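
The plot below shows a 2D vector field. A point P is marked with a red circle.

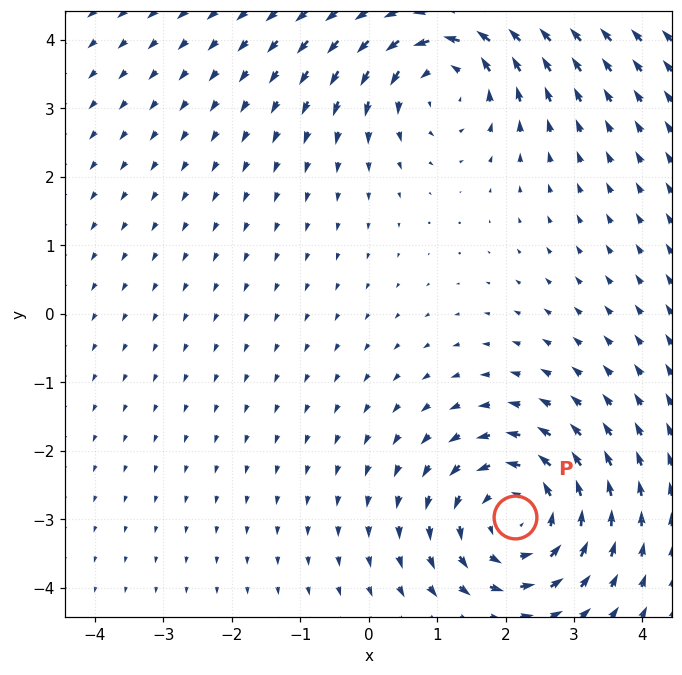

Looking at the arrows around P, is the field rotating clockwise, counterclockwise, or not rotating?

counterclockwise

Near P at (2.1, -3.0) the arrows circulate counterclockwise. The curl (z-component) there is about +4; positive curl means counterclockwise rotation.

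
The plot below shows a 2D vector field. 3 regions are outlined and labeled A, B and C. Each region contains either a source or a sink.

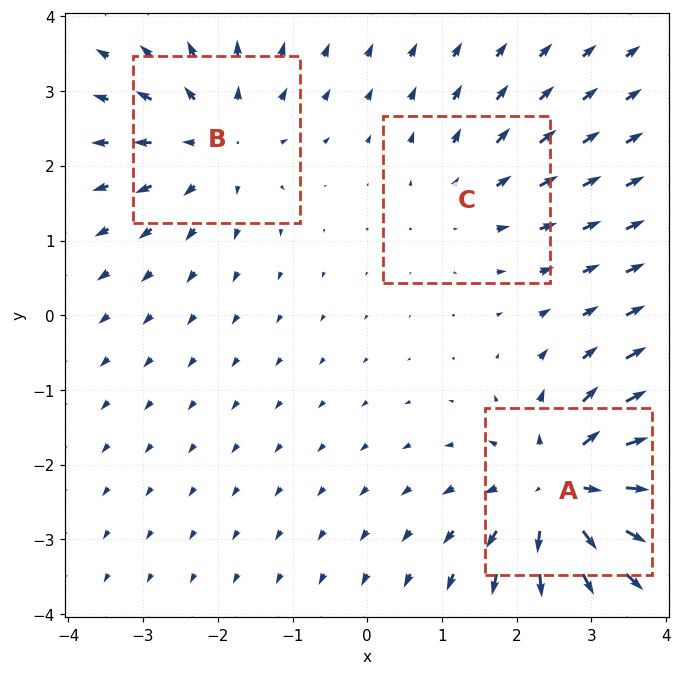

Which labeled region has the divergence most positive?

A

Divergence at each region's feature centre — A: about +5, B: about +3, C: about +2. Region A is most positive.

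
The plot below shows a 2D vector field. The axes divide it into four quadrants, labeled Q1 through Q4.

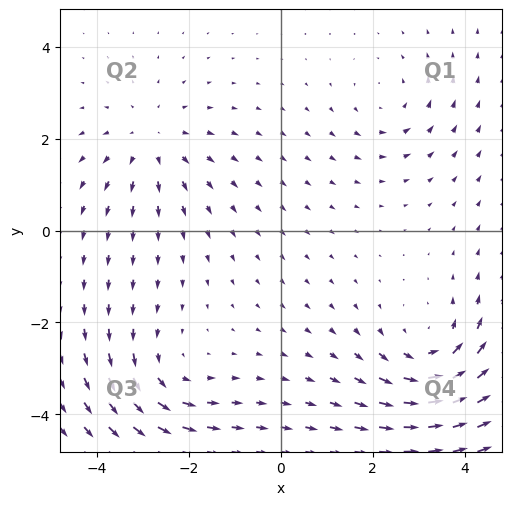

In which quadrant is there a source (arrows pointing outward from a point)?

The source sits at approximately (-2.8, 1.9), which lies in quadrant Q2. The divergence there is about +3, positive as expected for a source.

Q2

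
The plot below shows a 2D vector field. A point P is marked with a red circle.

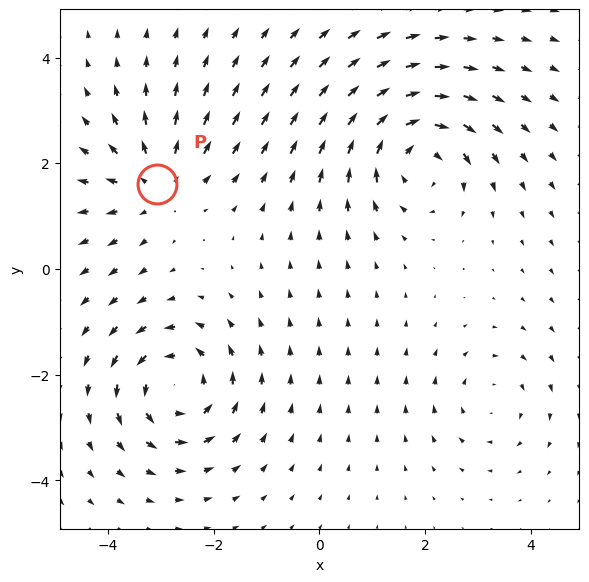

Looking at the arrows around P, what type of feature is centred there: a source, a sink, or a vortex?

source

At P (-3.1, 1.6) the arrows spread outward. Divergence about +4, curl ≈0 — positive divergence with near-zero curl is a source.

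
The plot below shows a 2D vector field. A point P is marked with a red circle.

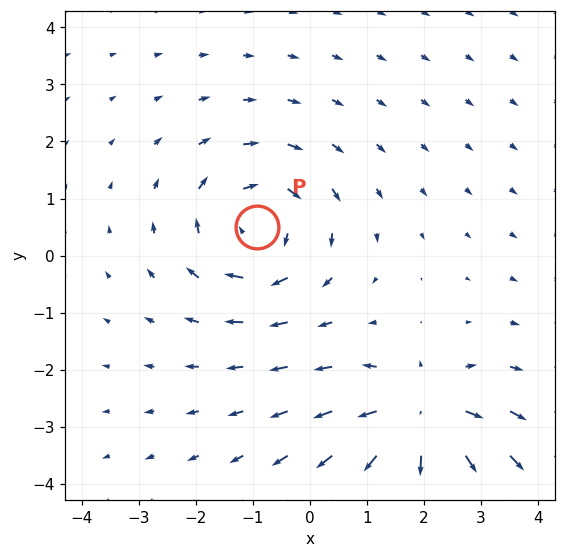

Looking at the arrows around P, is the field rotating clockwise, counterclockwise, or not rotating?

Near P at (-0.9, 0.5) the arrows circulate clockwise. The curl (z-component) there is about -4; negative curl means clockwise rotation.

clockwise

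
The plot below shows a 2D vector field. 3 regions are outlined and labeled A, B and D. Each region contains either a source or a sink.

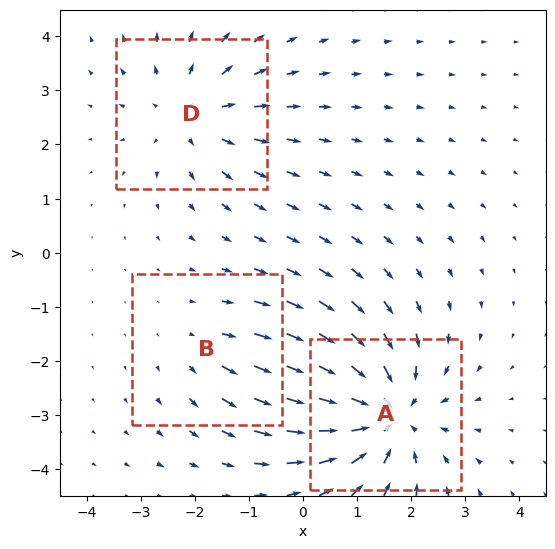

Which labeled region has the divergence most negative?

A

Divergence at each region's feature centre — A: about -4, B: about +2, D: about +3. Region A is most negative.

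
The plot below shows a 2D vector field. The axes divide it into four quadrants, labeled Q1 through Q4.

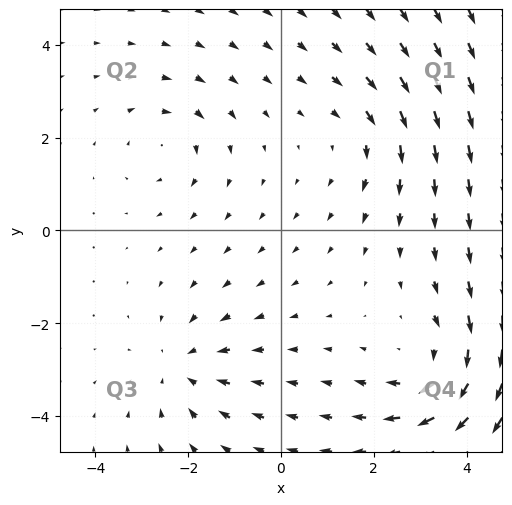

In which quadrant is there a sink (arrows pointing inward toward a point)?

Q3

The sink sits at approximately (-2.1, -3.0), which lies in quadrant Q3. The divergence there is about -3, negative as expected for a sink.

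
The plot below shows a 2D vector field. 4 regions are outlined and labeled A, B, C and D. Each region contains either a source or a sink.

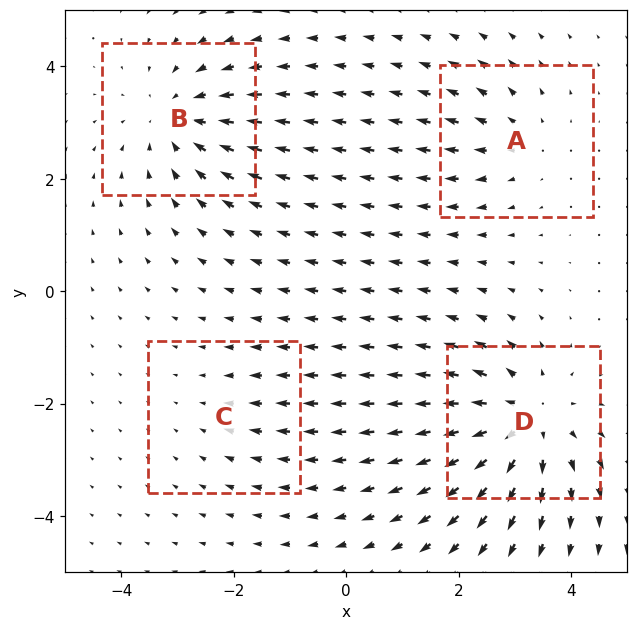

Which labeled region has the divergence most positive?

D

Divergence at each region's feature centre — A: about +3, B: about -4, C: about -2, D: about +6. Region D is most positive.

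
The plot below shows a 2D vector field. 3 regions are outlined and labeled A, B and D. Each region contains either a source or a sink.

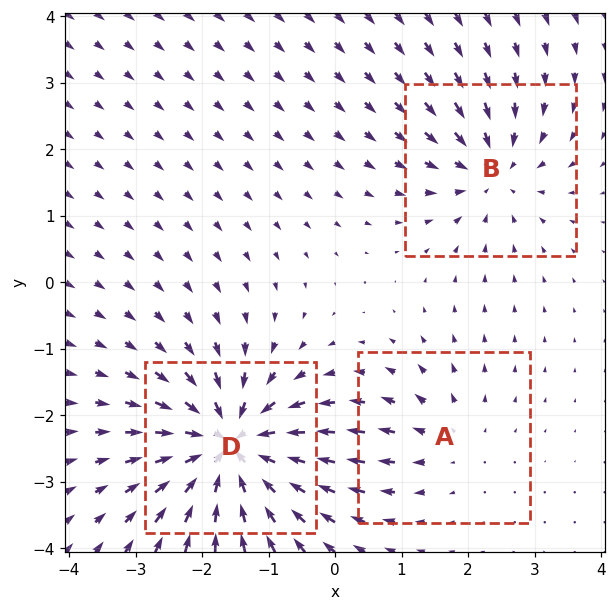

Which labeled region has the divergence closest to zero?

Divergence at each region's feature centre — A: about +2, B: about -4, D: about -6. Region A is closest to zero.

A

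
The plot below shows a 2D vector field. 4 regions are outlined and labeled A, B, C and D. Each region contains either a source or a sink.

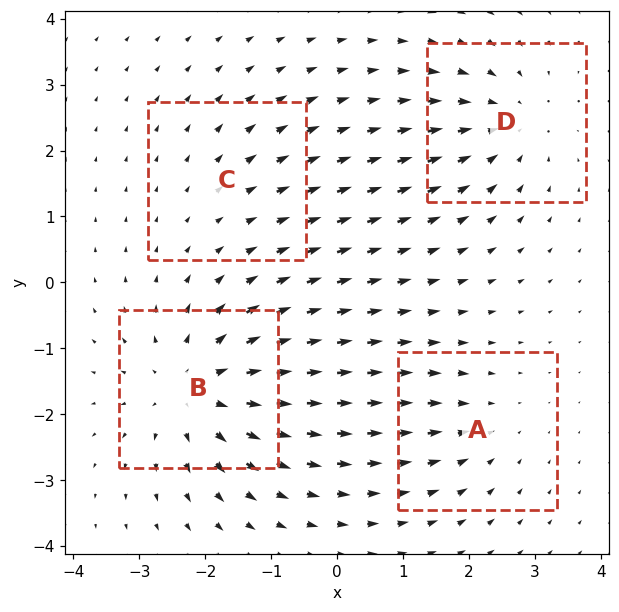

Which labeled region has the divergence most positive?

B

Divergence at each region's feature centre — A: about -3, B: about +6, C: about +2, D: about -4. Region B is most positive.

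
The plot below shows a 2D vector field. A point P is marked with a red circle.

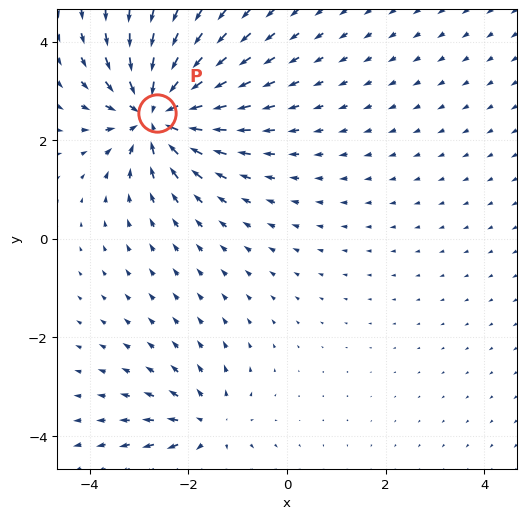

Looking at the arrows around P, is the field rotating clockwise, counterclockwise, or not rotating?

Near P at (-2.6, 2.5) the arrows show no circulation. The curl there is ≈0.

not rotating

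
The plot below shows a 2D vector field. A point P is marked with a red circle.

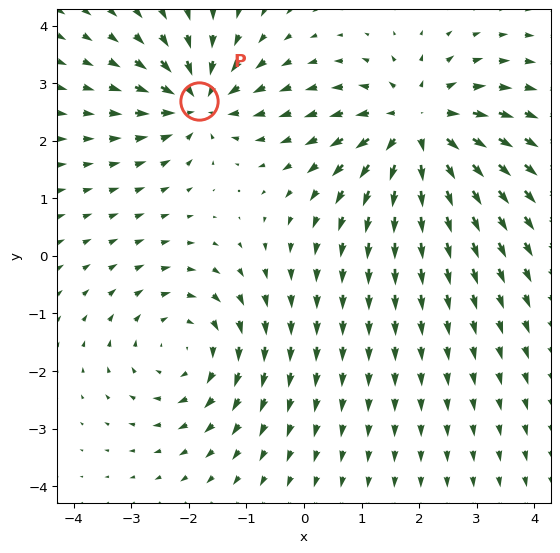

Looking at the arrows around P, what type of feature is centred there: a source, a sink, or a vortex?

At P (-1.8, 2.7) the arrows converge inward. Divergence about -5, curl ≈0 — negative divergence with near-zero curl is a sink.

sink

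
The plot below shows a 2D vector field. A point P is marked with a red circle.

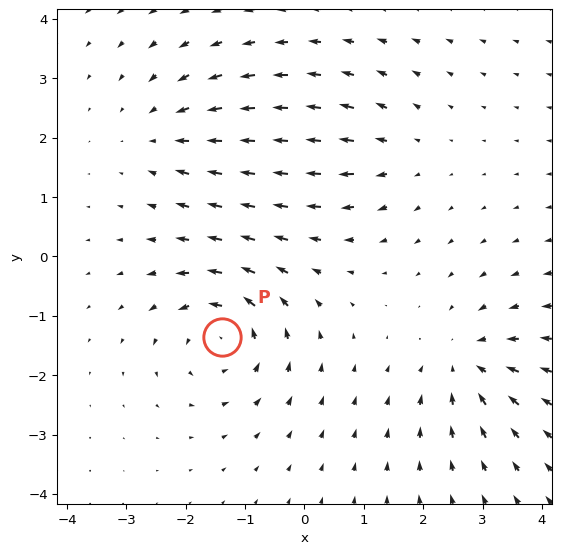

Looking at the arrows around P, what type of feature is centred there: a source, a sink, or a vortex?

At P (-1.4, -1.4) the arrows circulate counterclockwise. Divergence ≈0, curl about +6 — near-zero divergence with nonzero curl is a vortex.

vortex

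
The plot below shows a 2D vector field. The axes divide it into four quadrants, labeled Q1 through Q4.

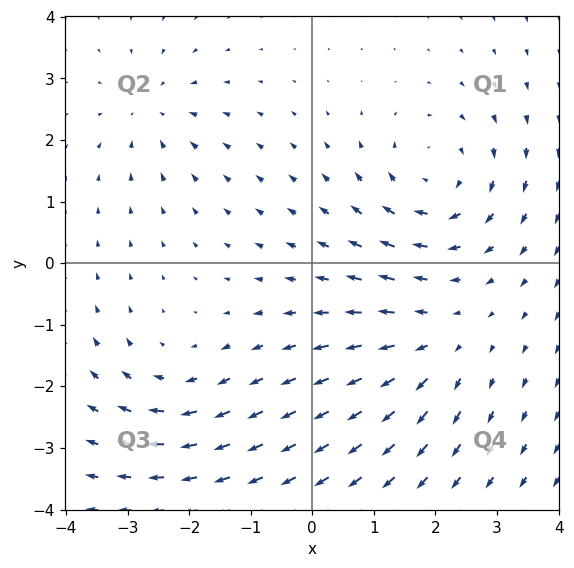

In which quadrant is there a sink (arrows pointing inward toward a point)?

Q2

The sink sits at approximately (-2.6, 2.5), which lies in quadrant Q2. The divergence there is about -3, negative as expected for a sink.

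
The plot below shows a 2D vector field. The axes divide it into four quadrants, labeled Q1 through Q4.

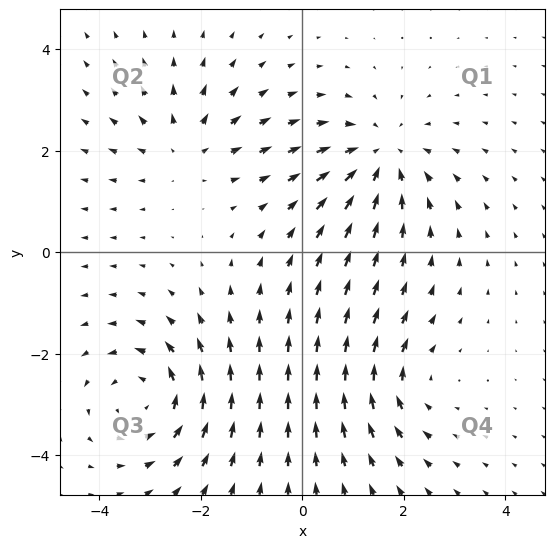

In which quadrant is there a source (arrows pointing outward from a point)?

Q2

The source sits at approximately (-2.3, 2.0), which lies in quadrant Q2. The divergence there is about +3, positive as expected for a source.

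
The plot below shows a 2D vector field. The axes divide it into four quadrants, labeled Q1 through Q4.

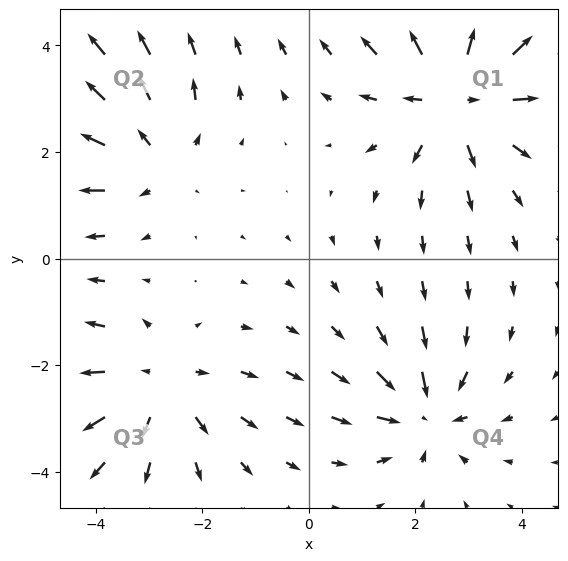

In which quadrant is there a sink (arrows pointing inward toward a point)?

The sink sits at approximately (2.2, -2.9), which lies in quadrant Q4. The divergence there is about -3, negative as expected for a sink.

Q4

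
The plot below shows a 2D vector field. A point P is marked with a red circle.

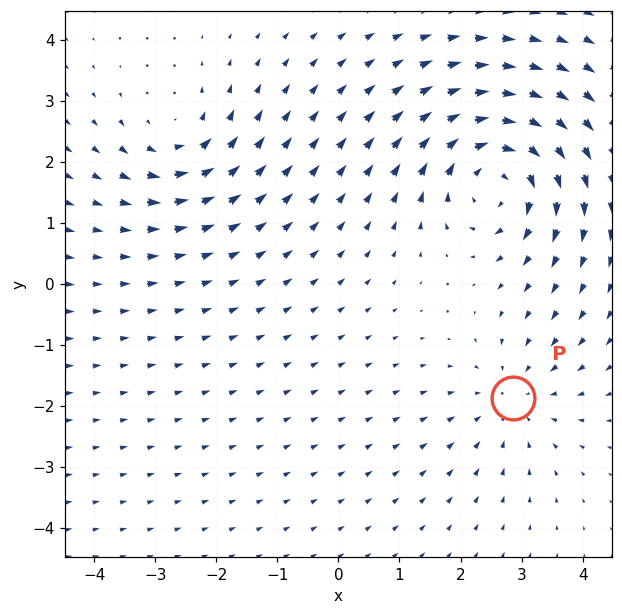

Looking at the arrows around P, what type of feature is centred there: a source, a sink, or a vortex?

At P (2.9, -1.9) the arrows converge inward. Divergence about -2, curl ≈0 — negative divergence with near-zero curl is a sink.

sink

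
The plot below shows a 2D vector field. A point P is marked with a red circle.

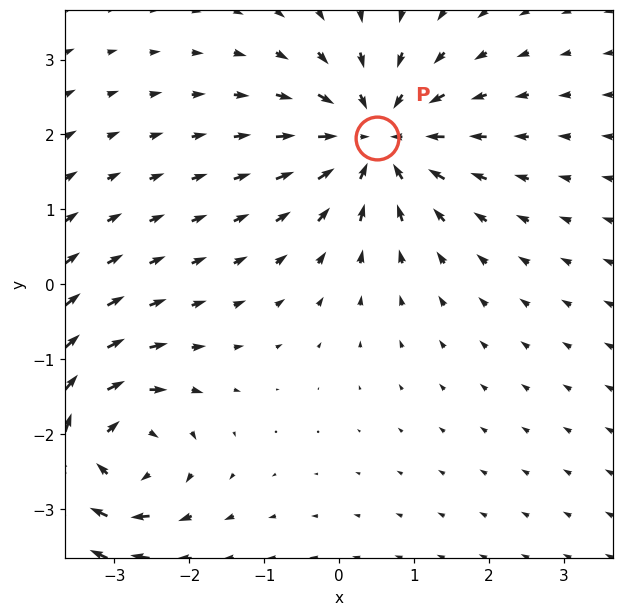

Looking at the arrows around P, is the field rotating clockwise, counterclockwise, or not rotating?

not rotating

Near P at (0.5, 1.9) the arrows show no circulation. The curl there is ≈0.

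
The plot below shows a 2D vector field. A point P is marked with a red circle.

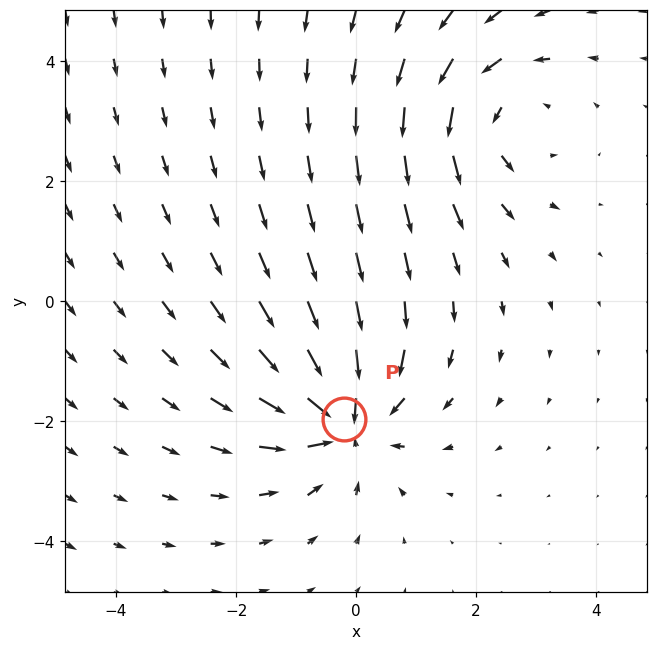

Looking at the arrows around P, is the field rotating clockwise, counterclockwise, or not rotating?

Near P at (-0.2, -2.0) the arrows show no circulation. The curl there is ≈0.

not rotating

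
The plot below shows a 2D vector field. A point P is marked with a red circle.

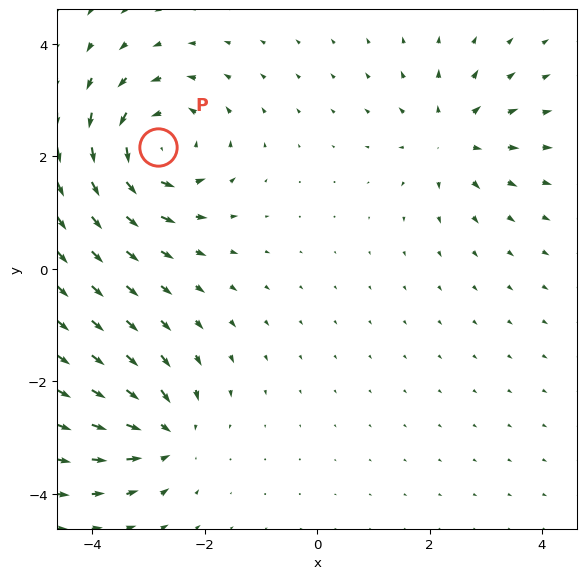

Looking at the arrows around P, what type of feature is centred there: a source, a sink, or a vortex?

At P (-2.8, 2.2) the arrows circulate counterclockwise. Divergence ≈0, curl about +5 — near-zero divergence with nonzero curl is a vortex.

vortex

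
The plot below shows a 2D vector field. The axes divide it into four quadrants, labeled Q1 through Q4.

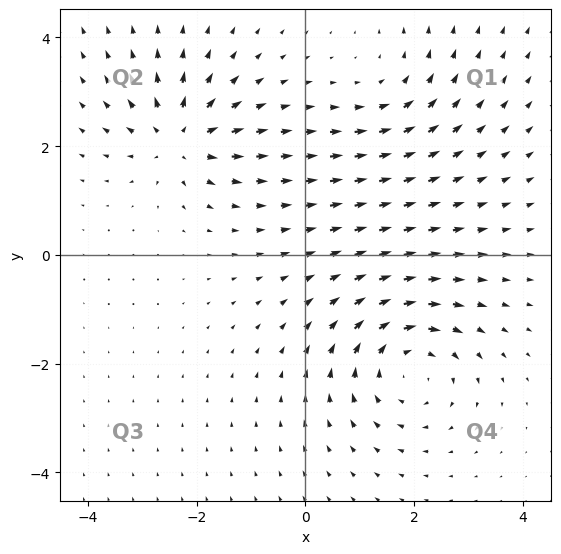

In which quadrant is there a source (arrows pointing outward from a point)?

Q2

The source sits at approximately (-2.3, 2.1), which lies in quadrant Q2. The divergence there is about +5, positive as expected for a source.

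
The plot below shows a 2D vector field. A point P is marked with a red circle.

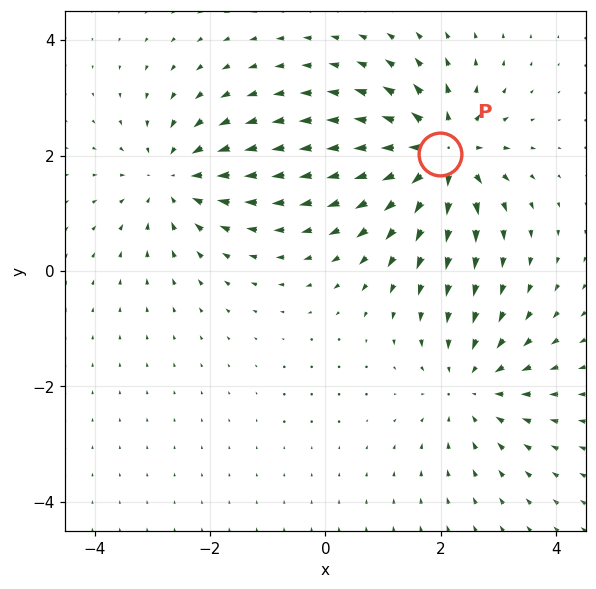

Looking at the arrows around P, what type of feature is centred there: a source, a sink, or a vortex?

source

At P (2.0, 2.0) the arrows spread outward. Divergence about +6, curl ≈0 — positive divergence with near-zero curl is a source.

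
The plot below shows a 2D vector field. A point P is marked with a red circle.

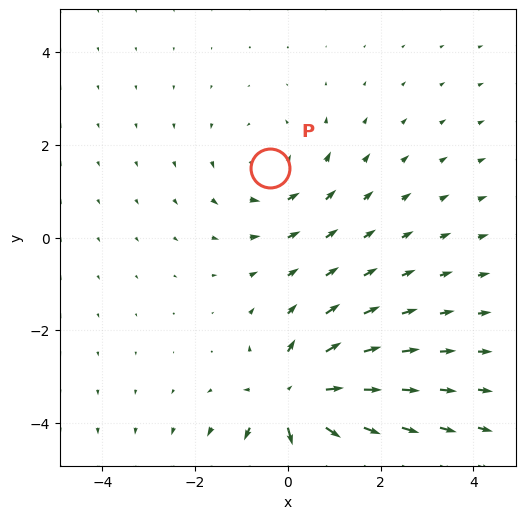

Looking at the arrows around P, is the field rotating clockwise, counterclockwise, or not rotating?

counterclockwise

Near P at (-0.4, 1.5) the arrows circulate counterclockwise. The curl (z-component) there is about +2; positive curl means counterclockwise rotation.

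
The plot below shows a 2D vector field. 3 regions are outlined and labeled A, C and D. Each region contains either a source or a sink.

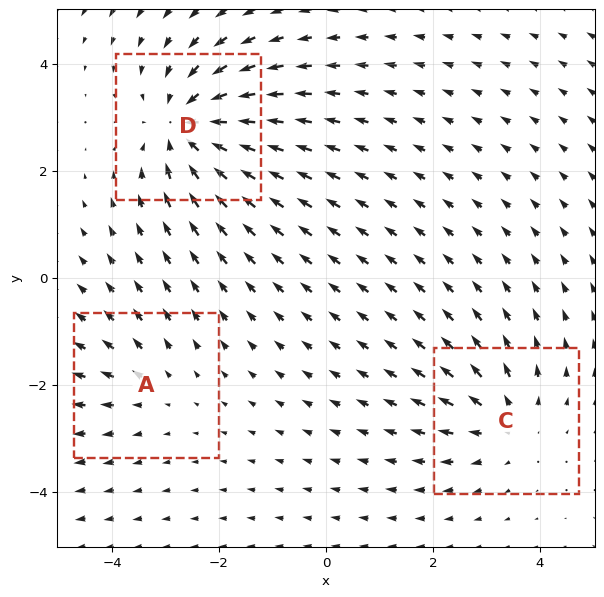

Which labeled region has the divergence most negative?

D

Divergence at each region's feature centre — A: about +2, C: about +3, D: about -5. Region D is most negative.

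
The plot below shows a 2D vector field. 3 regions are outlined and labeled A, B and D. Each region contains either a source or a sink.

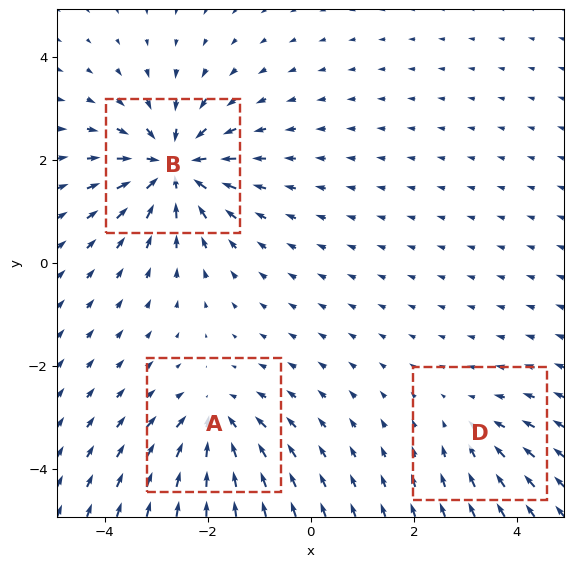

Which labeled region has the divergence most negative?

B

Divergence at each region's feature centre — A: about -4, B: about -6, D: about -2. Region B is most negative.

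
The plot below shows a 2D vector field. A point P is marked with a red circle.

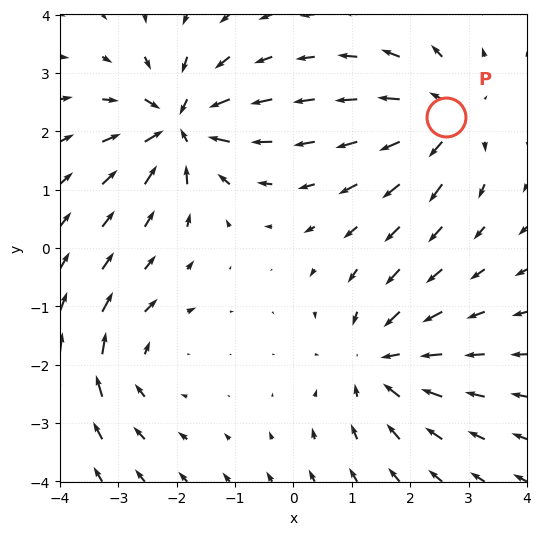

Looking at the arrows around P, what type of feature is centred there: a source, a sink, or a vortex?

source

At P (2.6, 2.2) the arrows spread outward. Divergence about +4, curl ≈0 — positive divergence with near-zero curl is a source.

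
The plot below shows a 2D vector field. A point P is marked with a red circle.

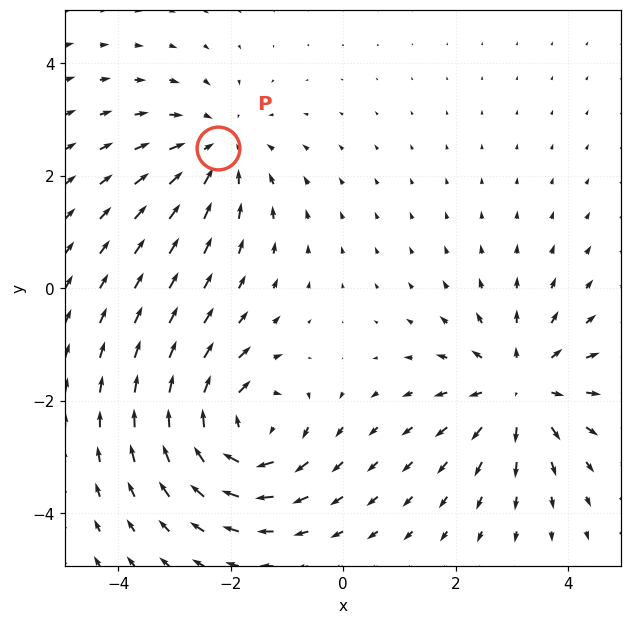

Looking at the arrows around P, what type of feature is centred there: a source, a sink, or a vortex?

At P (-2.2, 2.5) the arrows converge inward. Divergence about -3, curl ≈0 — negative divergence with near-zero curl is a sink.

sink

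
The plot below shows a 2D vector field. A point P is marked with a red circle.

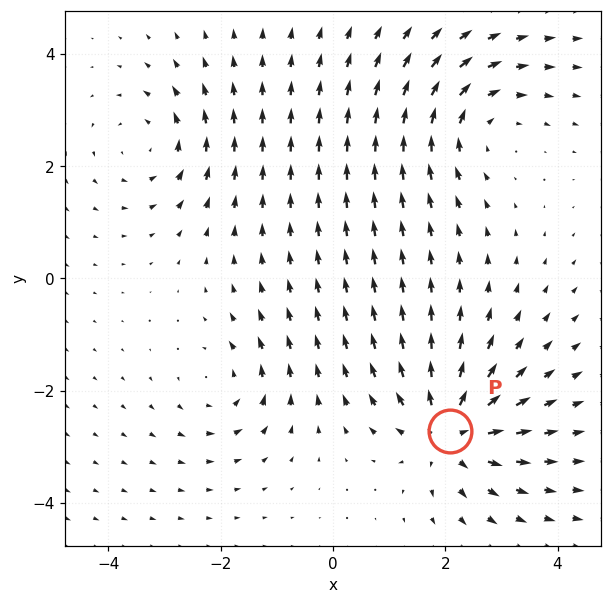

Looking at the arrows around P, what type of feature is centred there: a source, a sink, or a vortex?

source

At P (2.1, -2.7) the arrows spread outward. Divergence about +6, curl ≈0 — positive divergence with near-zero curl is a source.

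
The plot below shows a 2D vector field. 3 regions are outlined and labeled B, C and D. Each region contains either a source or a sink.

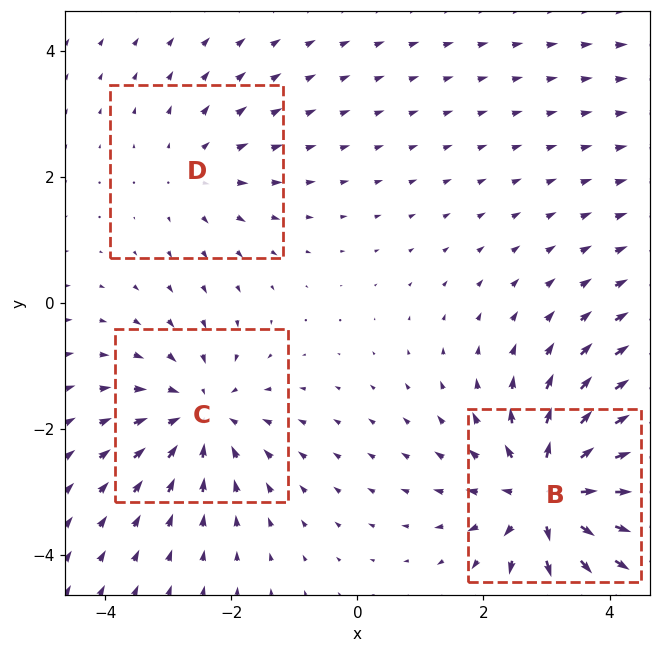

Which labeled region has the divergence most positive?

B

Divergence at each region's feature centre — B: about +5, C: about -3, D: about +2. Region B is most positive.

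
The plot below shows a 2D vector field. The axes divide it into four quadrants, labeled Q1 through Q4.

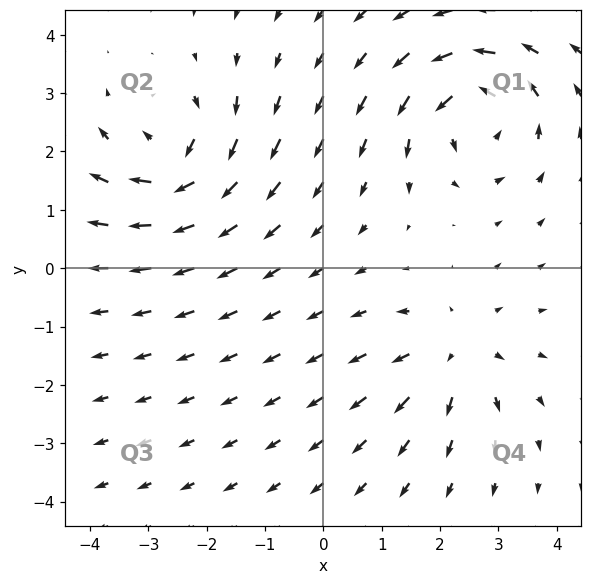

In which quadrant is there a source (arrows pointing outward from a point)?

The source sits at approximately (2.3, -1.4), which lies in quadrant Q4. The divergence there is about +2, positive as expected for a source.

Q4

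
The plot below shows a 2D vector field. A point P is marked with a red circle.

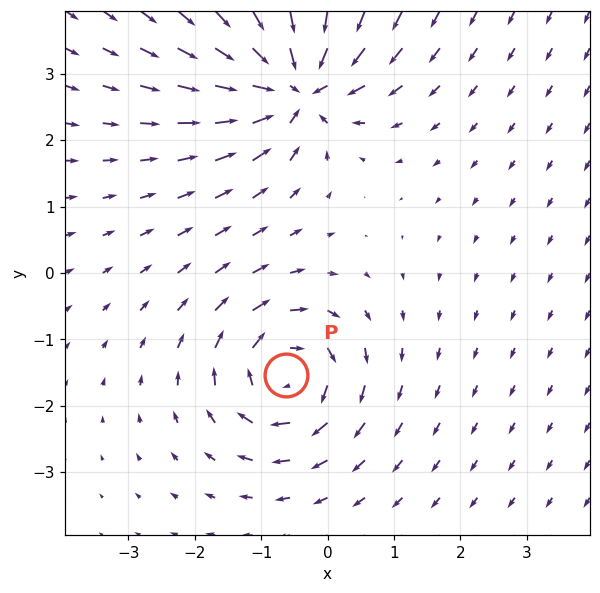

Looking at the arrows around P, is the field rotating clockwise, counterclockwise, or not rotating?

Near P at (-0.6, -1.5) the arrows circulate clockwise. The curl (z-component) there is about -4; negative curl means clockwise rotation.

clockwise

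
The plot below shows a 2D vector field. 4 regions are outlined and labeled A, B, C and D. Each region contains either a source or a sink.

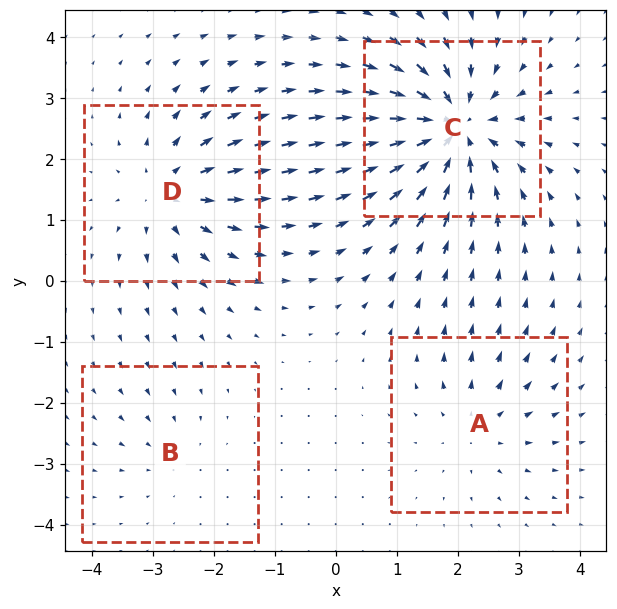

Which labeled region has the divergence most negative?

Divergence at each region's feature centre — A: about +3, B: about -2, C: about -8, D: about +5. Region C is most negative.

C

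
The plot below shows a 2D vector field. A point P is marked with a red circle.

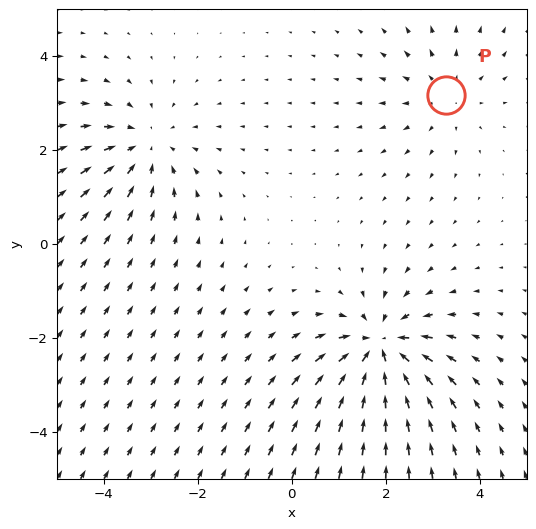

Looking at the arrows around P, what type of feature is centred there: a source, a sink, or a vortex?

source

At P (3.3, 3.2) the arrows spread outward. Divergence about +2, curl ≈0 — positive divergence with near-zero curl is a source.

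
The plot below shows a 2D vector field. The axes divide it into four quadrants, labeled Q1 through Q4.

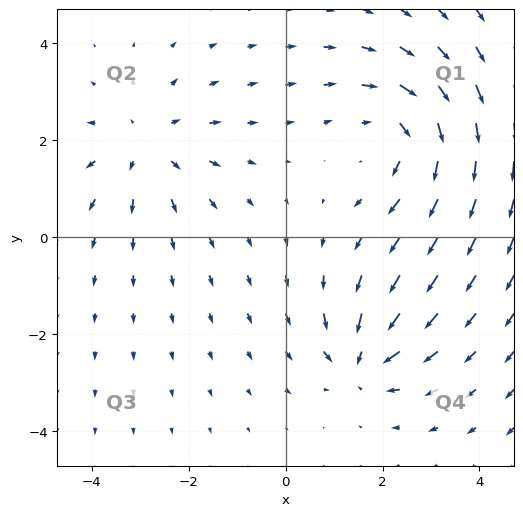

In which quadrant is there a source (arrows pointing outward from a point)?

Q2

The source sits at approximately (-2.9, 1.9), which lies in quadrant Q2. The divergence there is about +3, positive as expected for a source.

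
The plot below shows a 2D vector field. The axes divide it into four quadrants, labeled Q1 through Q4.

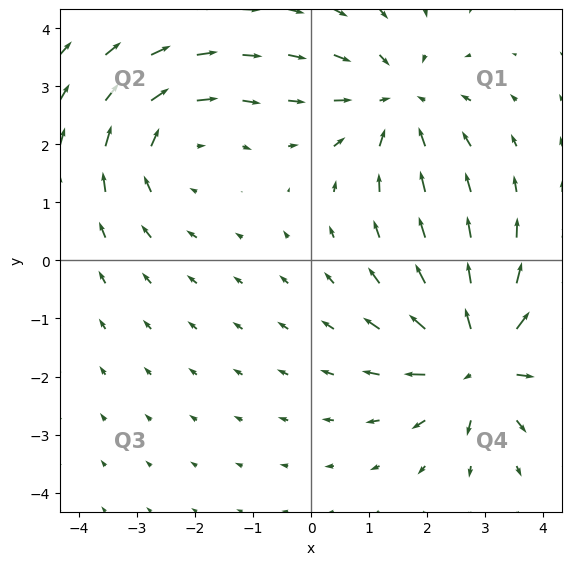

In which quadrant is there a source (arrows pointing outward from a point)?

The source sits at approximately (2.9, -1.7), which lies in quadrant Q4. The divergence there is about +5, positive as expected for a source.

Q4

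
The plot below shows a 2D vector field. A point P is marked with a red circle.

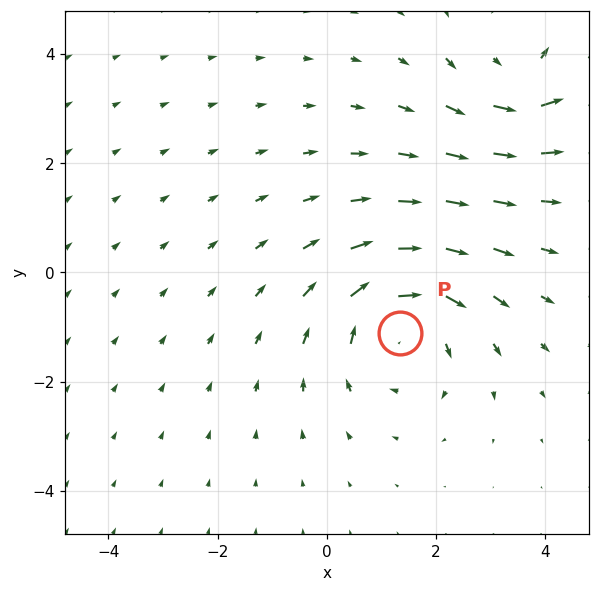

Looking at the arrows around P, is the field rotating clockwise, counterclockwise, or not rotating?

Near P at (1.3, -1.1) the arrows circulate clockwise. The curl (z-component) there is about -3; negative curl means clockwise rotation.

clockwise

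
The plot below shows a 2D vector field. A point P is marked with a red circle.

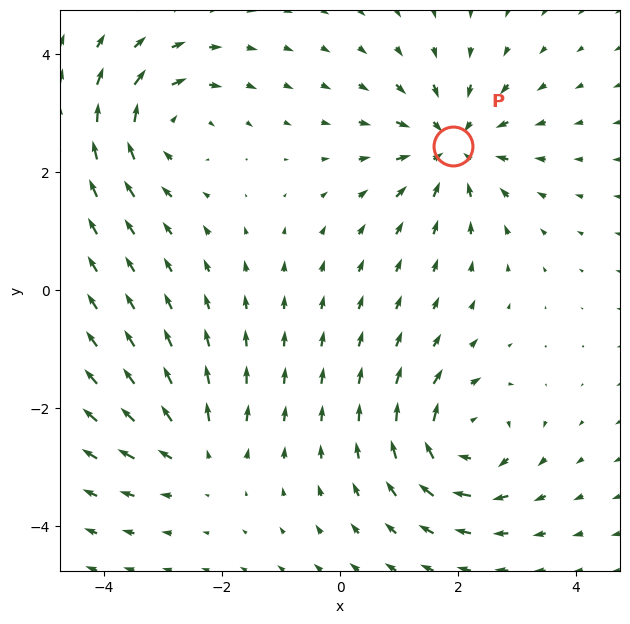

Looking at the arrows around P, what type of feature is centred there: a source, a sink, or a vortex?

At P (1.9, 2.4) the arrows converge inward. Divergence about -6, curl ≈0 — negative divergence with near-zero curl is a sink.

sink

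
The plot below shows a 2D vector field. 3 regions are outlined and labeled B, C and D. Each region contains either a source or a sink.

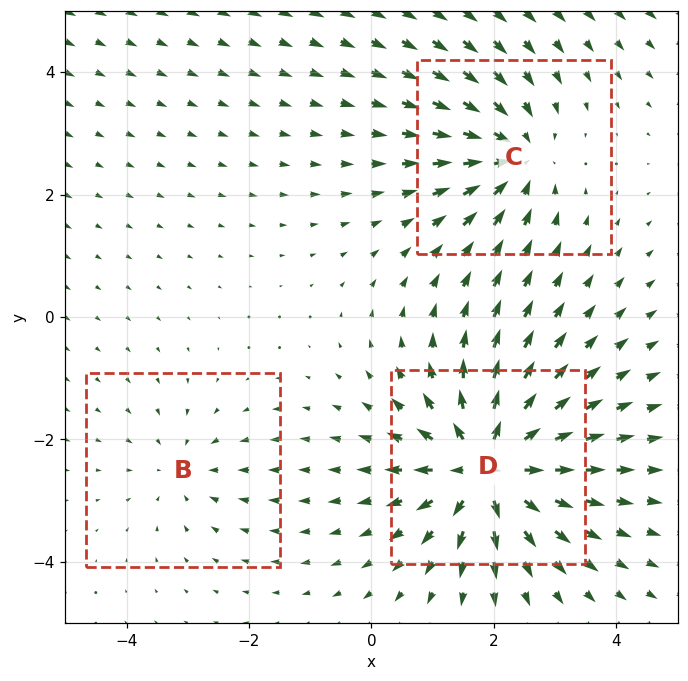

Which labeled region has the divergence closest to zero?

B

Divergence at each region's feature centre — B: about -2, C: about -4, D: about +6. Region B is closest to zero.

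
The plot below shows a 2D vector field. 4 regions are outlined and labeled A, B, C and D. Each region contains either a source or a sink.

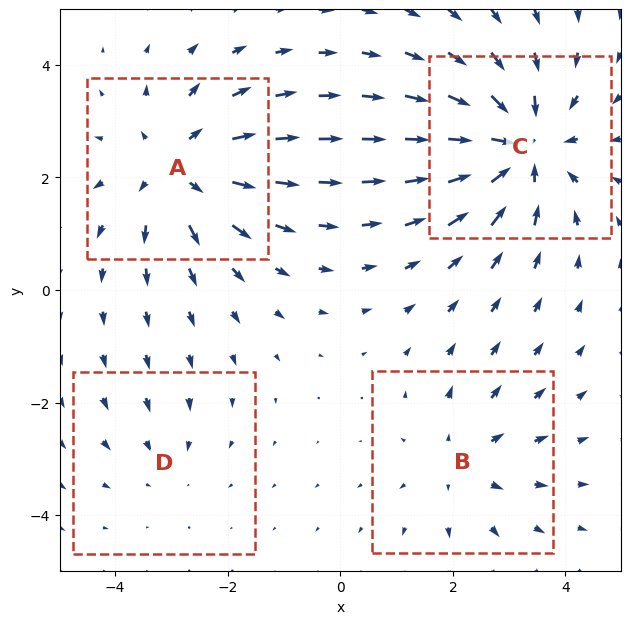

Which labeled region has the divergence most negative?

C

Divergence at each region's feature centre — A: about +5, B: about +3, C: about -6, D: about -2. Region C is most negative.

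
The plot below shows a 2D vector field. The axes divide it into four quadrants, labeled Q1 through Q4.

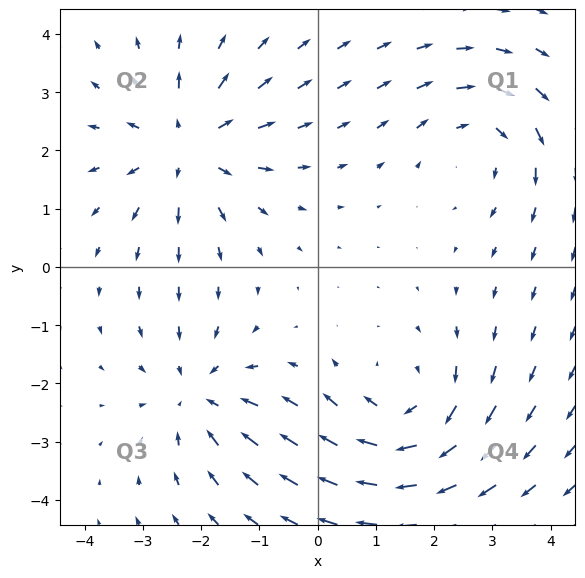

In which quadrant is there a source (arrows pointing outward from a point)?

The source sits at approximately (-2.2, 2.1), which lies in quadrant Q2. The divergence there is about +5, positive as expected for a source.

Q2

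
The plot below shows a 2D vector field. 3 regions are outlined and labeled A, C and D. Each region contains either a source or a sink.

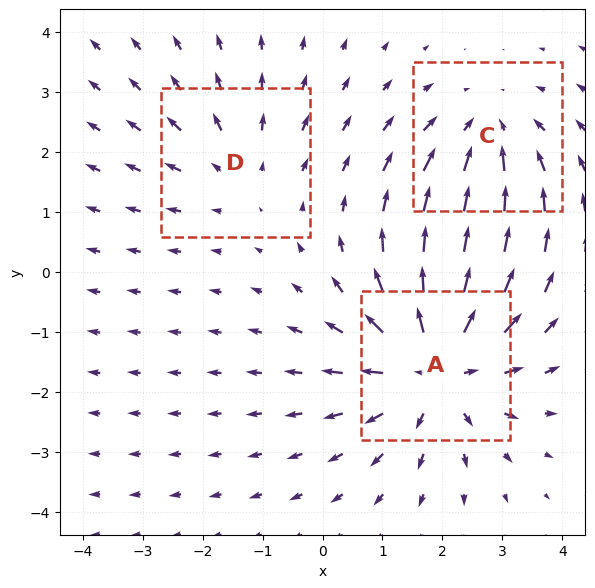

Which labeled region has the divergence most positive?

Divergence at each region's feature centre — A: about +4, C: about -3, D: about +2. Region A is most positive.

A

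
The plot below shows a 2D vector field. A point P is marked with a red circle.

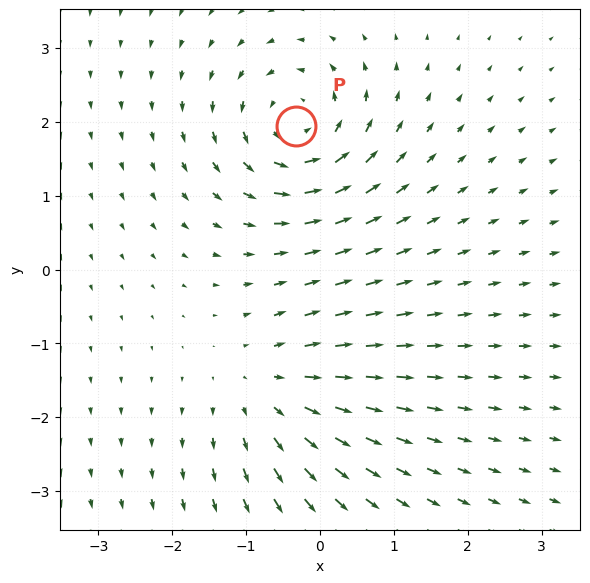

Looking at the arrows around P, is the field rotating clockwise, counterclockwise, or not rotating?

Near P at (-0.3, 1.9) the arrows circulate counterclockwise. The curl (z-component) there is about +6; positive curl means counterclockwise rotation.

counterclockwise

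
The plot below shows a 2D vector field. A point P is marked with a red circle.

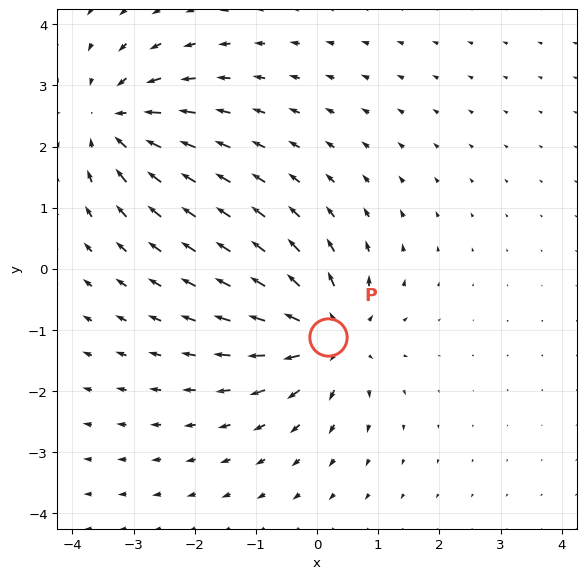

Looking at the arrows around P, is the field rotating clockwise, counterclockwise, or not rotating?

Near P at (0.2, -1.1) the arrows show no circulation. The curl there is ≈0.

not rotating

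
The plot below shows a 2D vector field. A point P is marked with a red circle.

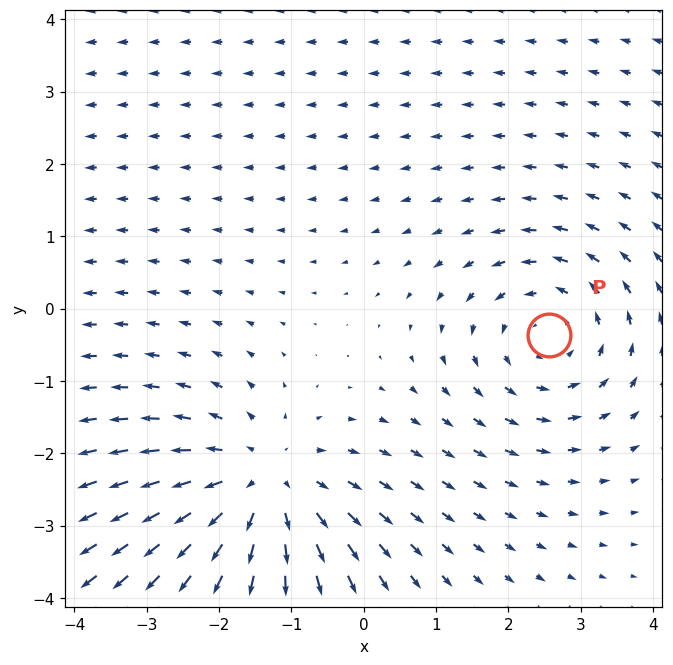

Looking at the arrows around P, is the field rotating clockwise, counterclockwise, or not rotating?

counterclockwise

Near P at (2.6, -0.4) the arrows circulate counterclockwise. The curl (z-component) there is about +3; positive curl means counterclockwise rotation.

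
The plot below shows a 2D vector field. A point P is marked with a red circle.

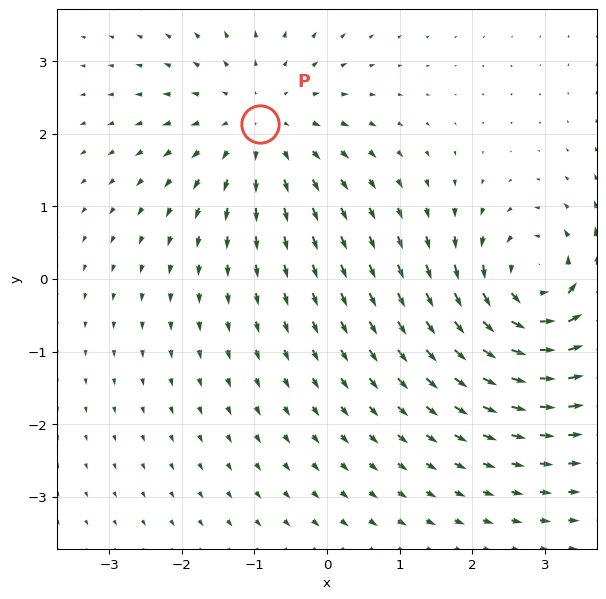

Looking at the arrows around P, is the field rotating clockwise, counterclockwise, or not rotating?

not rotating

Near P at (-0.9, 2.1) the arrows show no circulation. The curl there is ≈0.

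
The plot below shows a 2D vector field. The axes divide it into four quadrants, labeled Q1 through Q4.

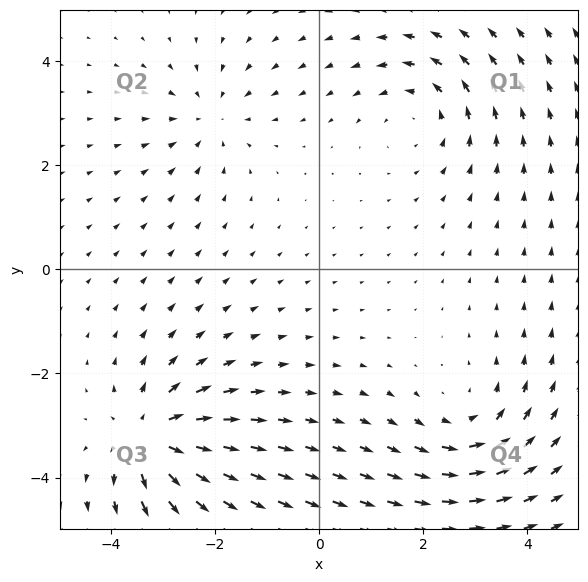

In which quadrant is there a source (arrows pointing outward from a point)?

The source sits at approximately (-3.2, -3.2), which lies in quadrant Q3. The divergence there is about +5, positive as expected for a source.

Q3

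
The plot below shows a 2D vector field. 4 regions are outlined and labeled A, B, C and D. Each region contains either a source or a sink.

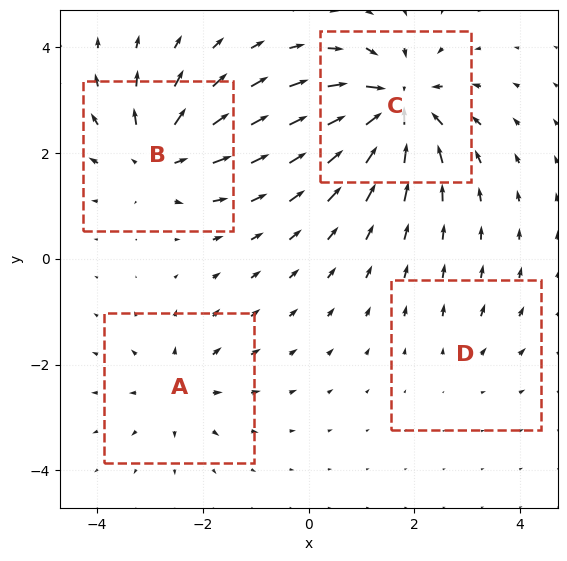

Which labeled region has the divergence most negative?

C

Divergence at each region's feature centre — A: about +4, B: about +6, C: about -9, D: about +2. Region C is most negative.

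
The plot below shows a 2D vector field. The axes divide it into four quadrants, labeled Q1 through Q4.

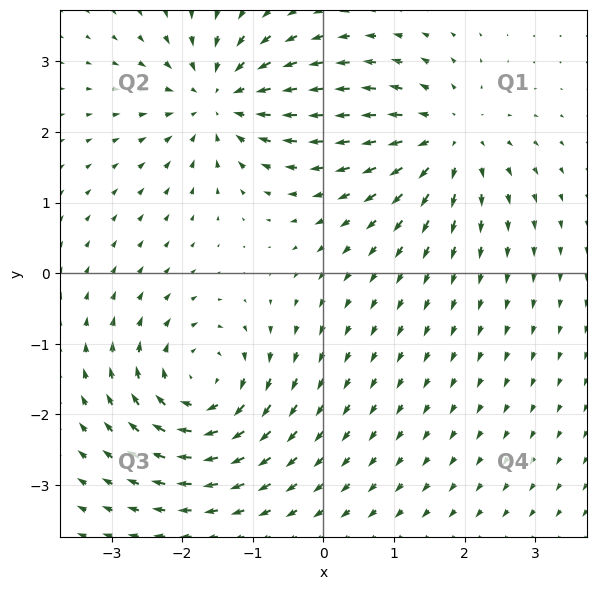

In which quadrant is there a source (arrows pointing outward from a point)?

Q1

The source sits at approximately (1.8, 1.9), which lies in quadrant Q1. The divergence there is about +4, positive as expected for a source.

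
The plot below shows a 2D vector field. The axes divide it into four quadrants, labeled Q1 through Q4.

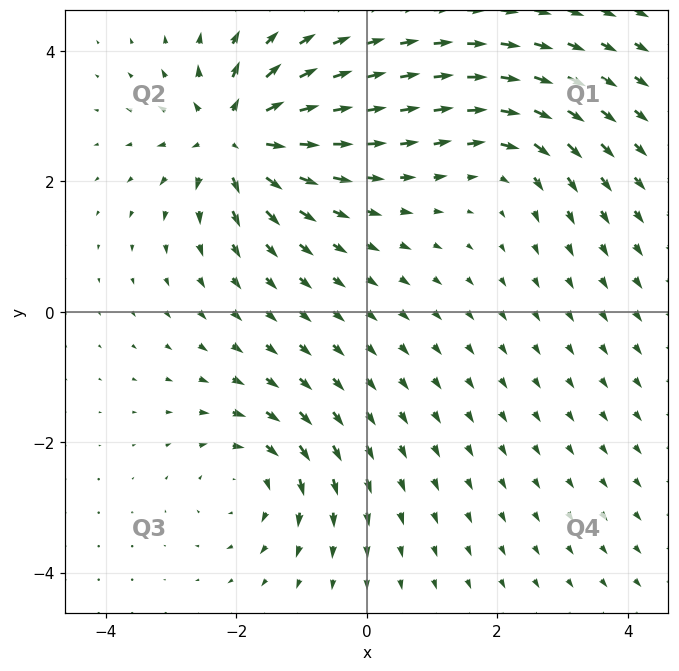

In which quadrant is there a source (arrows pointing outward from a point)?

The source sits at approximately (-2.0, 2.7), which lies in quadrant Q2. The divergence there is about +7, positive as expected for a source.

Q2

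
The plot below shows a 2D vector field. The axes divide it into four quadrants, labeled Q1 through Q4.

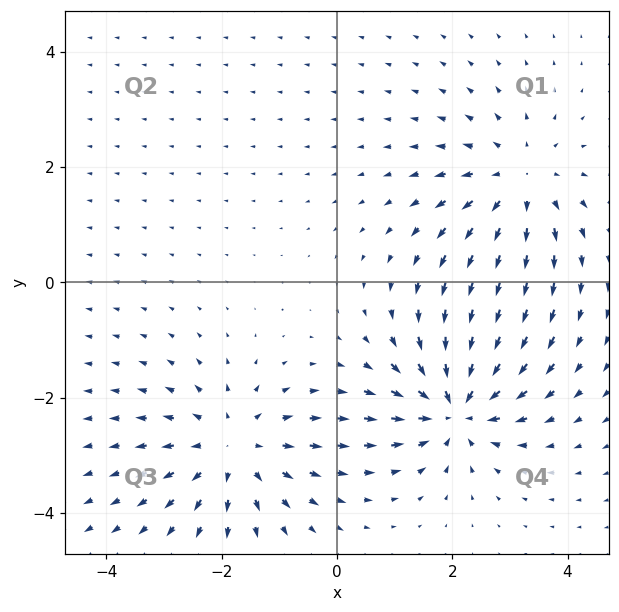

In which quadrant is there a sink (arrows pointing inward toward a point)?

The sink sits at approximately (2.1, -2.2), which lies in quadrant Q4. The divergence there is about -6, negative as expected for a sink.

Q4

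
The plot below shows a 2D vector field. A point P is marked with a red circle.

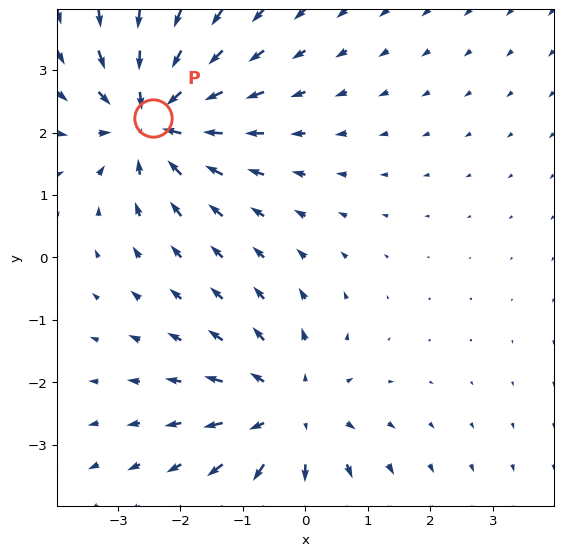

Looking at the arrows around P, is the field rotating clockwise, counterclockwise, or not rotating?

Near P at (-2.4, 2.2) the arrows show no circulation. The curl there is ≈0.

not rotating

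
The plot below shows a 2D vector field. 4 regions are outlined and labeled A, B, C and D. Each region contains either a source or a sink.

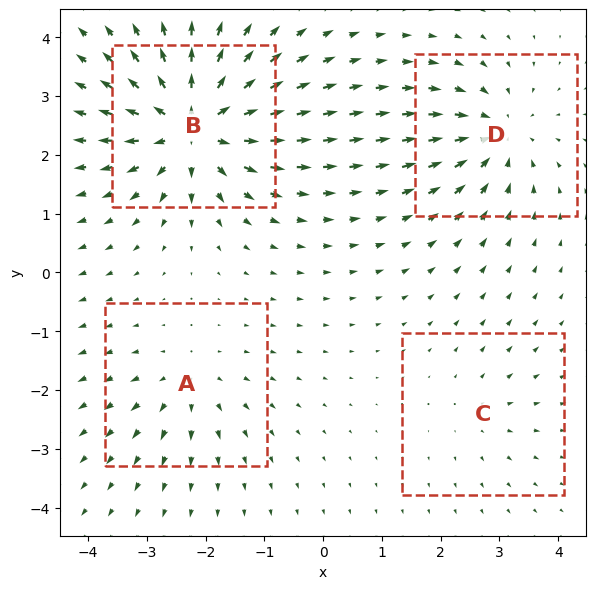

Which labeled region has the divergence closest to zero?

Divergence at each region's feature centre — A: about +4, B: about +8, C: about +2, D: about -5. Region C is closest to zero.

C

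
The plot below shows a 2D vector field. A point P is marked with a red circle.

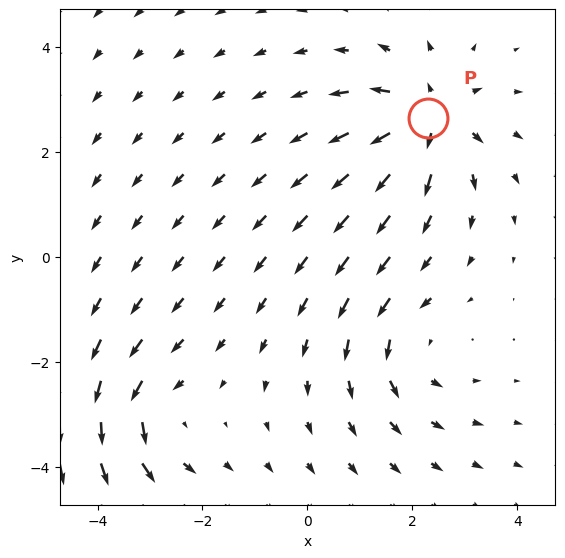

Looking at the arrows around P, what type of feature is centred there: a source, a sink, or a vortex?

At P (2.3, 2.6) the arrows spread outward. Divergence about +5, curl ≈0 — positive divergence with near-zero curl is a source.

source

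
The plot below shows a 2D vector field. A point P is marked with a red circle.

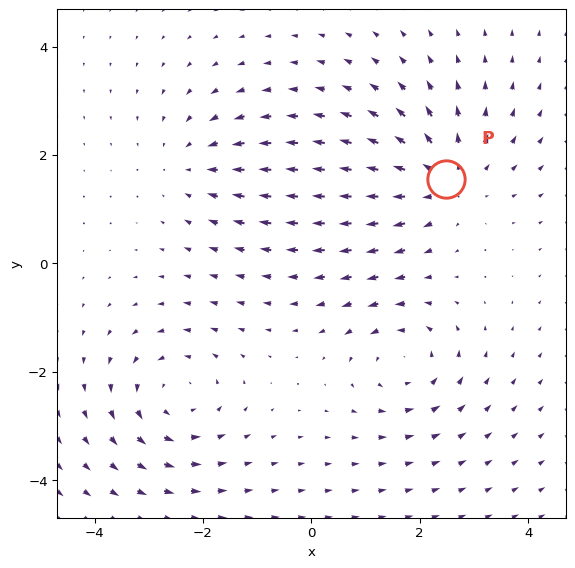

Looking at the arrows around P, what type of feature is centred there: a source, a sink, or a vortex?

source

At P (2.5, 1.6) the arrows spread outward. Divergence about +4, curl ≈0 — positive divergence with near-zero curl is a source.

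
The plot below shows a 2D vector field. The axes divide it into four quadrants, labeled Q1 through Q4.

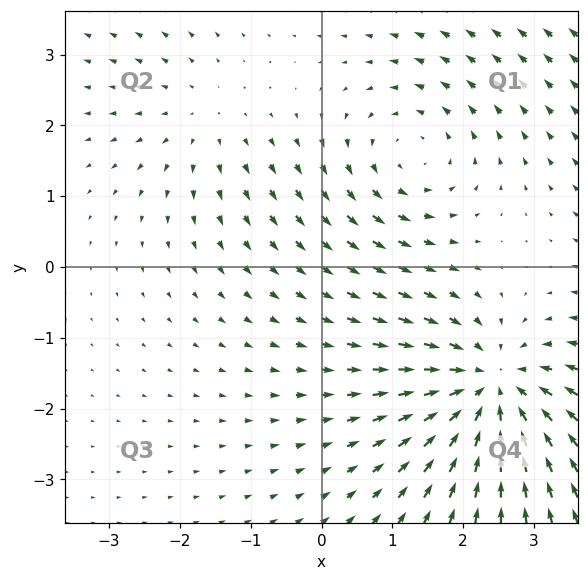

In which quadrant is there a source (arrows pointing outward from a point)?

Q2

The source sits at approximately (-1.7, 2.0), which lies in quadrant Q2. The divergence there is about +2, positive as expected for a source.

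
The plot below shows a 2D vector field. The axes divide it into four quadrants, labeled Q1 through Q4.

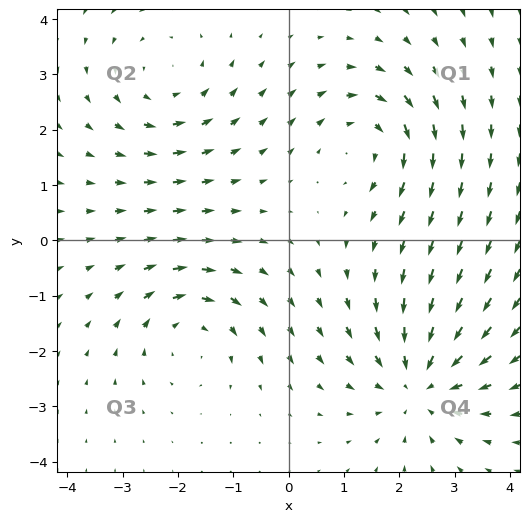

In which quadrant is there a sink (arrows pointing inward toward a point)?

The sink sits at approximately (2.4, -2.6), which lies in quadrant Q4. The divergence there is about -4, negative as expected for a sink.

Q4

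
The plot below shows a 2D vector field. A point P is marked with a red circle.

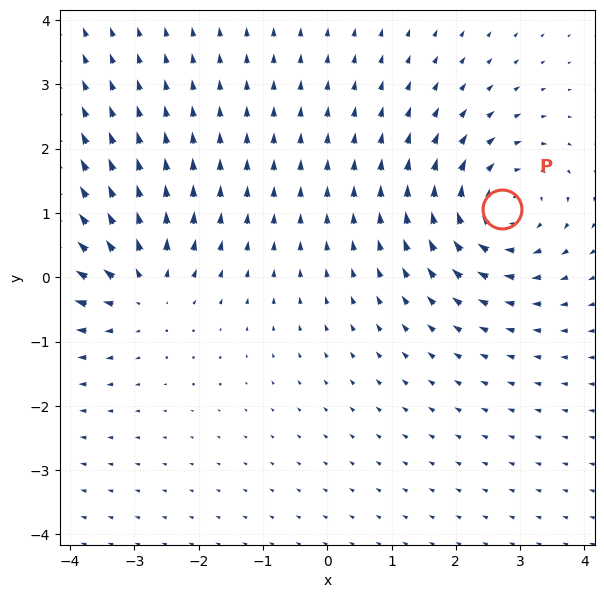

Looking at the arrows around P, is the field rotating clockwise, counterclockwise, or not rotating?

clockwise

Near P at (2.7, 1.1) the arrows circulate clockwise. The curl (z-component) there is about -4; negative curl means clockwise rotation.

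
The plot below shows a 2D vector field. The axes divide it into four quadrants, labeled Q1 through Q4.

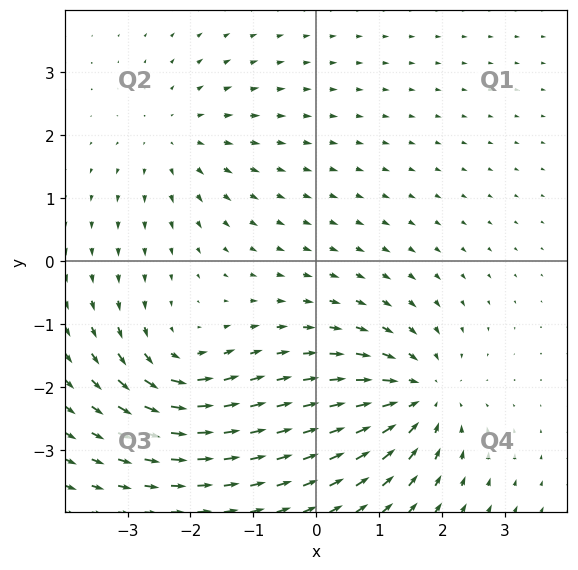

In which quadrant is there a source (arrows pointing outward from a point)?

Q2

The source sits at approximately (-2.2, 2.0), which lies in quadrant Q2. The divergence there is about +3, positive as expected for a source.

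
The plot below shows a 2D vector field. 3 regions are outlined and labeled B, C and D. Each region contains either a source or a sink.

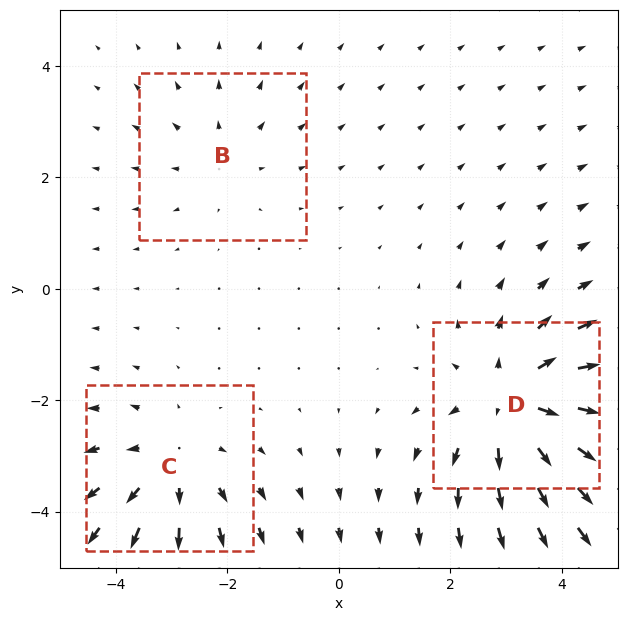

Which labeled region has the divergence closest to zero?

B

Divergence at each region's feature centre — B: about +2, C: about +3, D: about +4. Region B is closest to zero.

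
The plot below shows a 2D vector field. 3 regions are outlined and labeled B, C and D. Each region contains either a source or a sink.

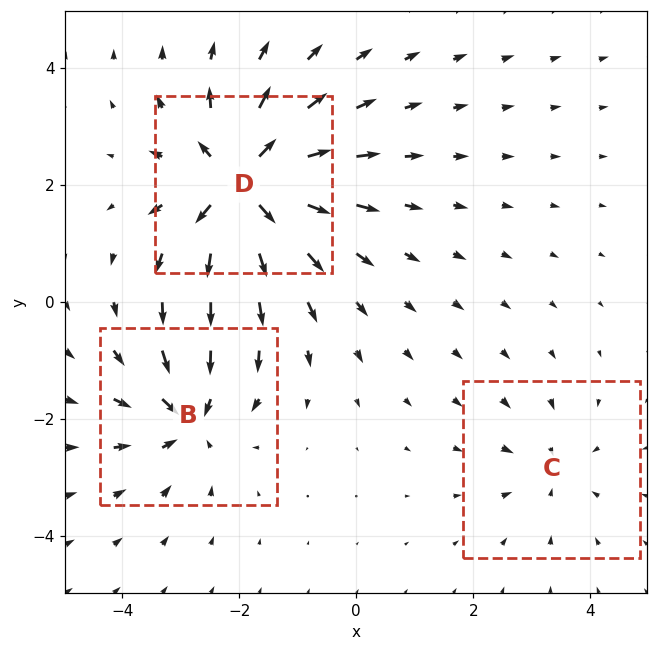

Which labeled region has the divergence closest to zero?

Divergence at each region's feature centre — B: about -4, C: about -2, D: about +6. Region C is closest to zero.

C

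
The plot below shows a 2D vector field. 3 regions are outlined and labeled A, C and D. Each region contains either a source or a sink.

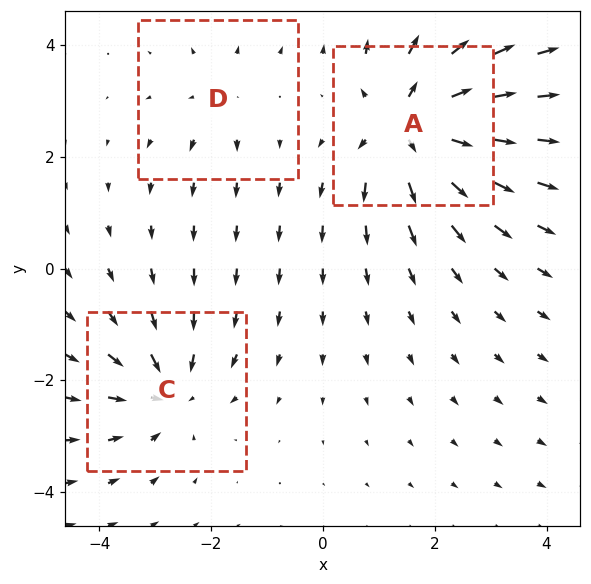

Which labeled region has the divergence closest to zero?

Divergence at each region's feature centre — A: about +5, C: about -4, D: about +2. Region D is closest to zero.

D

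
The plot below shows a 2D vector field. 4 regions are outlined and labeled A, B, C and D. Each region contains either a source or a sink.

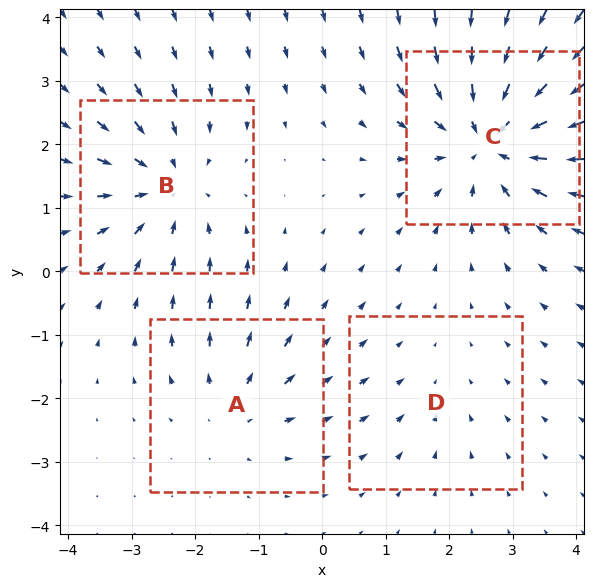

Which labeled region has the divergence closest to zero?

D

Divergence at each region's feature centre — A: about +3, B: about -4, C: about -6, D: about -2. Region D is closest to zero.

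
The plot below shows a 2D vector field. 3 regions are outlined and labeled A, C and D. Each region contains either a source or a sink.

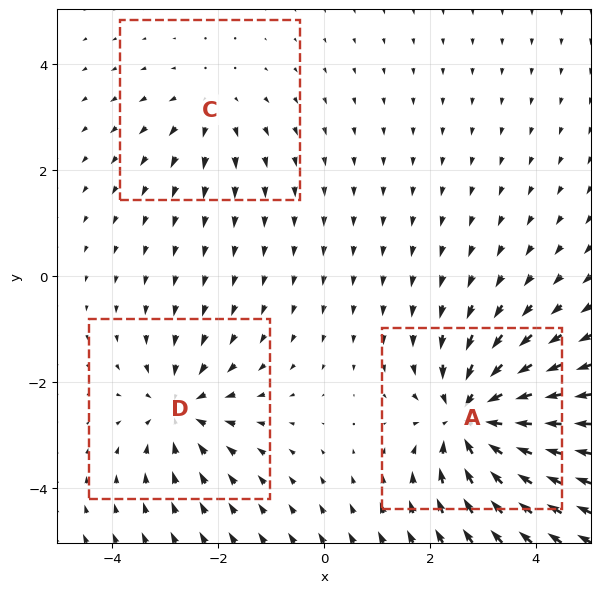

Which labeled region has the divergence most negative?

Divergence at each region's feature centre — A: about -6, C: about +2, D: about -4. Region A is most negative.

A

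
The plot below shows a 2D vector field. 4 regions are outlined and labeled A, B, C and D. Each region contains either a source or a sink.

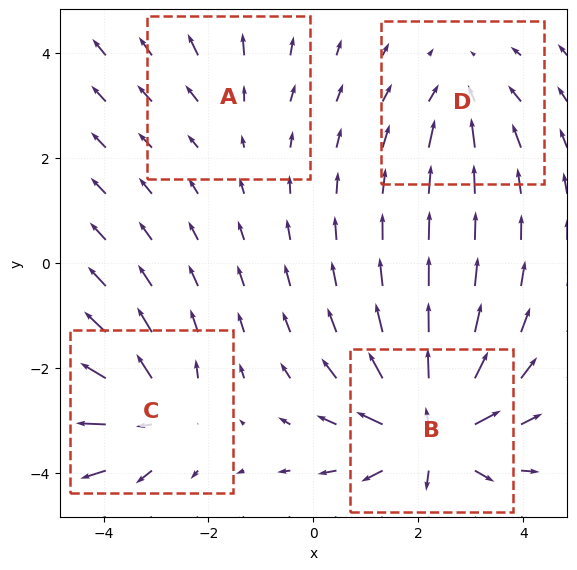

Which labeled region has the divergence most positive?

B

Divergence at each region's feature centre — A: about +2, B: about +7, C: about +5, D: about -3. Region B is most positive.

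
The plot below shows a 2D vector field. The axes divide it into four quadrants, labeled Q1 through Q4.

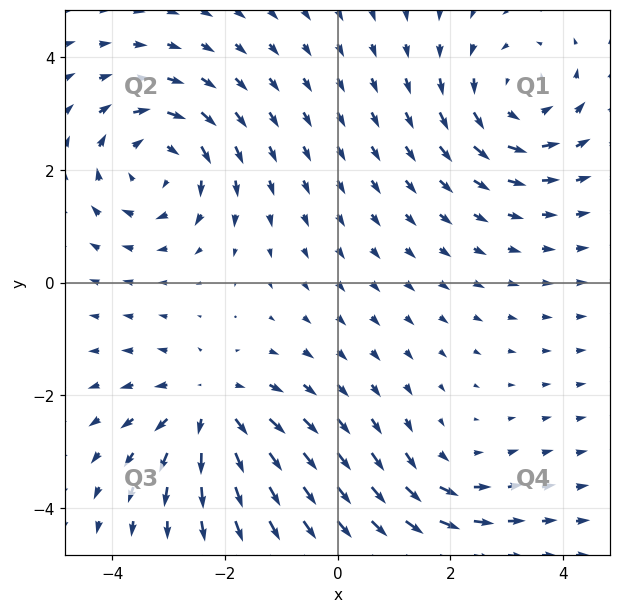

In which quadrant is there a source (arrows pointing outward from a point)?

Q3

The source sits at approximately (-2.3, -2.2), which lies in quadrant Q3. The divergence there is about +5, positive as expected for a source.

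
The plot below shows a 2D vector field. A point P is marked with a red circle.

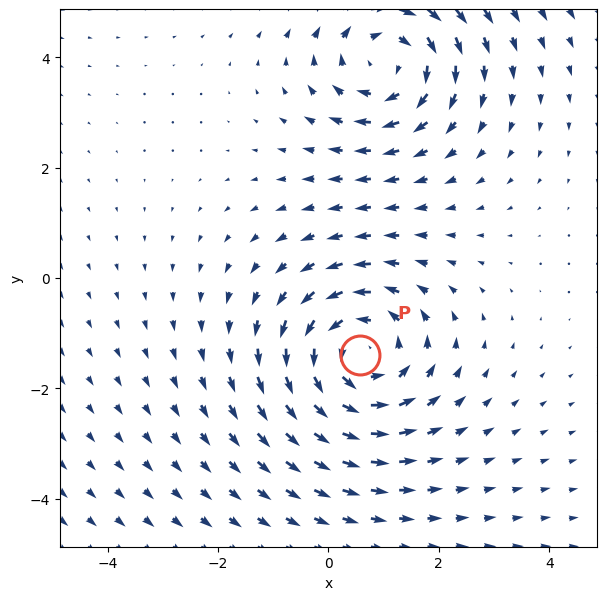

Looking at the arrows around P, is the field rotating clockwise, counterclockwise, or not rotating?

Near P at (0.6, -1.4) the arrows circulate counterclockwise. The curl (z-component) there is about +2; positive curl means counterclockwise rotation.

counterclockwise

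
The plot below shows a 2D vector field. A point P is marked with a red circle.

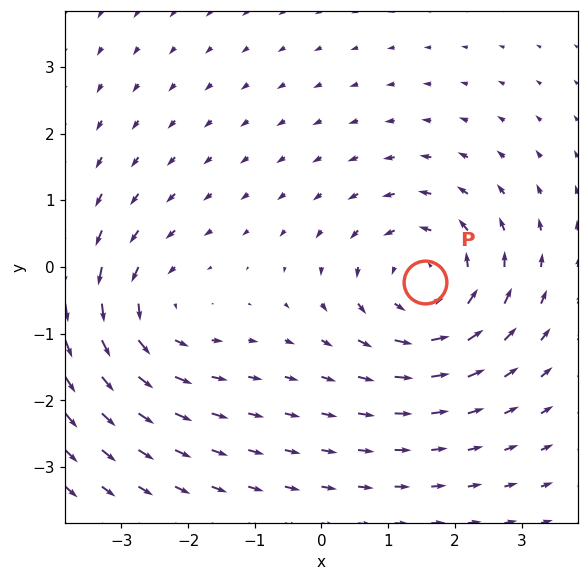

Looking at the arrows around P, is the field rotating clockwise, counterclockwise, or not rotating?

Near P at (1.5, -0.2) the arrows circulate counterclockwise. The curl (z-component) there is about +4; positive curl means counterclockwise rotation.

counterclockwise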